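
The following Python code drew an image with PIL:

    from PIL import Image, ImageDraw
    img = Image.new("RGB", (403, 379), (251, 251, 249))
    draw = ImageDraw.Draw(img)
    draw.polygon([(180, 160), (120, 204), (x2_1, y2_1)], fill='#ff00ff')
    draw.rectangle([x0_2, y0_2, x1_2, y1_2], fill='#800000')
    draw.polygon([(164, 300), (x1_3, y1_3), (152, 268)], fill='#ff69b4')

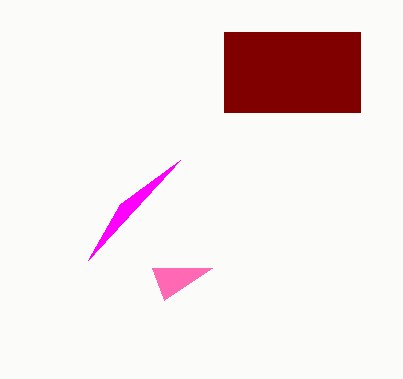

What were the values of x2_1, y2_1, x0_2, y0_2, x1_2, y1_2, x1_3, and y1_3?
x2_1 = 88; y2_1 = 260; x0_2 = 224; y0_2 = 32; x1_2 = 360; y1_2 = 112; x1_3 = 212; y1_3 = 268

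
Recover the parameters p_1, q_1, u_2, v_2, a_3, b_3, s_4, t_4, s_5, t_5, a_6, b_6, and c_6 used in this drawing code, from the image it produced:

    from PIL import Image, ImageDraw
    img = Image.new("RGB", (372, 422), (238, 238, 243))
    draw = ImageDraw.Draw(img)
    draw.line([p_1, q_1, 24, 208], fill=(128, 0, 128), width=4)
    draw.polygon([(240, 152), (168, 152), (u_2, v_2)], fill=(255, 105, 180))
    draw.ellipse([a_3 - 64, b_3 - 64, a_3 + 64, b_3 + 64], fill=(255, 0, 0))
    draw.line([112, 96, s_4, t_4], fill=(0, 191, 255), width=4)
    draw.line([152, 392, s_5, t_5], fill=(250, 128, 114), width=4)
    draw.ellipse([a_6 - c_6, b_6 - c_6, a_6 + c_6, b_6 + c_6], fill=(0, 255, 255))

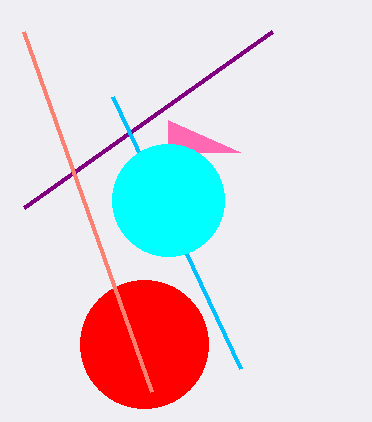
p_1 = 272, q_1 = 32, u_2 = 168, v_2 = 120, a_3 = 144, b_3 = 344, s_4 = 240, t_4 = 368, s_5 = 24, t_5 = 32, a_6 = 168, b_6 = 200, c_6 = 56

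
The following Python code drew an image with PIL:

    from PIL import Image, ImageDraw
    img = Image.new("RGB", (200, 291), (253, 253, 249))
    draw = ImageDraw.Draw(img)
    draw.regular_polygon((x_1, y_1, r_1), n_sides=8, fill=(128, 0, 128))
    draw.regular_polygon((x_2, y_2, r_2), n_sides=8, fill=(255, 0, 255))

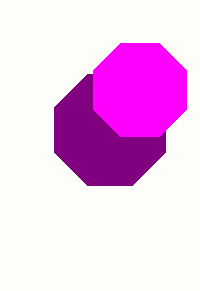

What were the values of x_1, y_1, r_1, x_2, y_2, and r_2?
x_1 = 110; y_1 = 130; r_1 = 60; x_2 = 140; y_2 = 90; r_2 = 50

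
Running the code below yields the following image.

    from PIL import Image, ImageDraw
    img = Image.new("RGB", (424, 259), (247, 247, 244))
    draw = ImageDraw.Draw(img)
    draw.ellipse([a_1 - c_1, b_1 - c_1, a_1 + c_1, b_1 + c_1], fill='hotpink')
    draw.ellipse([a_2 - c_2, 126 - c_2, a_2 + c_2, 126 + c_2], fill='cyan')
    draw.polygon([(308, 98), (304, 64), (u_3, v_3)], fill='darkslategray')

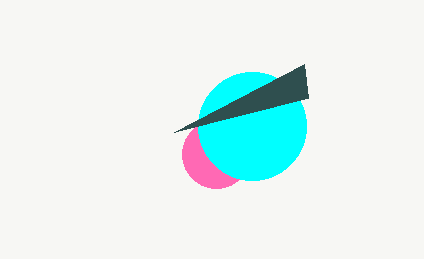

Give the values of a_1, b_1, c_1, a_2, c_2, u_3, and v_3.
a_1 = 216; b_1 = 154; c_1 = 34; a_2 = 252; c_2 = 54; u_3 = 174; v_3 = 132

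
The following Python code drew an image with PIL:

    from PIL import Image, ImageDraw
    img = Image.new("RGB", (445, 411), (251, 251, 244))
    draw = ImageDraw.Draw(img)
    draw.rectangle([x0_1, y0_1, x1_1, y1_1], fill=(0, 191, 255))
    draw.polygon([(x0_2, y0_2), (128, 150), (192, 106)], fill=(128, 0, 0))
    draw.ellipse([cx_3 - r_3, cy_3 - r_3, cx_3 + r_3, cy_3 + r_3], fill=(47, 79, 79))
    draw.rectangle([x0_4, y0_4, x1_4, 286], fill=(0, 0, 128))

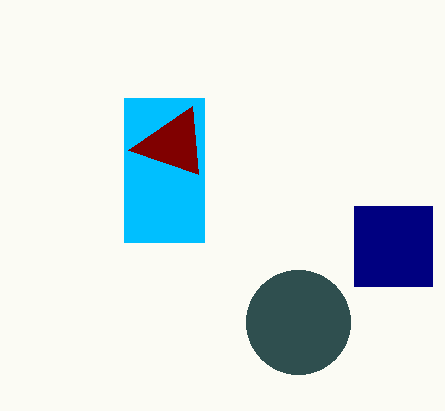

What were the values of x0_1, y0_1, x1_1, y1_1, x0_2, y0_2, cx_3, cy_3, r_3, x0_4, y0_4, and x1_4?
x0_1 = 124; y0_1 = 98; x1_1 = 204; y1_1 = 242; x0_2 = 198; y0_2 = 174; cx_3 = 298; cy_3 = 322; r_3 = 52; x0_4 = 354; y0_4 = 206; x1_4 = 432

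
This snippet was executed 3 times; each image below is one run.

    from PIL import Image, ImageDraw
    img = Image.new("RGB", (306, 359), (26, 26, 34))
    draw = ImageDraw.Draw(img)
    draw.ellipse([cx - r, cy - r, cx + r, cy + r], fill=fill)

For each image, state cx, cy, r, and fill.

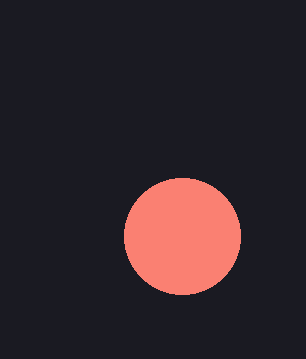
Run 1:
cx = 182
cy = 236
r = 58
fill = 'salmon'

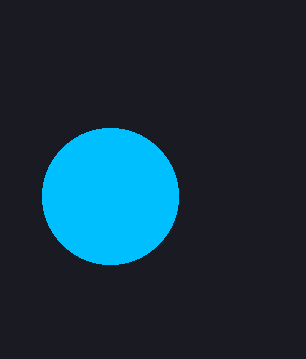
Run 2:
cx = 110
cy = 196
r = 68
fill = 'deepskyblue'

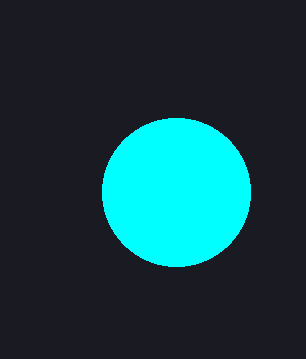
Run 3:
cx = 176
cy = 192
r = 74
fill = 'cyan'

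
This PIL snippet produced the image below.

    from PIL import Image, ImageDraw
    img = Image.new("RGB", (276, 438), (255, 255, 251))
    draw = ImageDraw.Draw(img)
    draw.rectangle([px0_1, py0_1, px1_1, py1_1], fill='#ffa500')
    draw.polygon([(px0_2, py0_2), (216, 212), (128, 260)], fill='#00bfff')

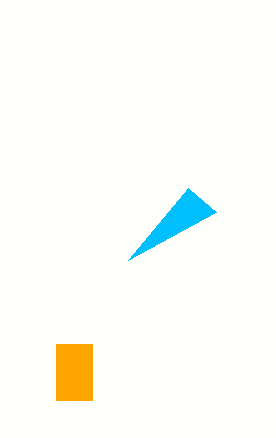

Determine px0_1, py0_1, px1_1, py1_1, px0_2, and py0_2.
px0_1 = 56, py0_1 = 344, px1_1 = 92, py1_1 = 400, px0_2 = 188, py0_2 = 188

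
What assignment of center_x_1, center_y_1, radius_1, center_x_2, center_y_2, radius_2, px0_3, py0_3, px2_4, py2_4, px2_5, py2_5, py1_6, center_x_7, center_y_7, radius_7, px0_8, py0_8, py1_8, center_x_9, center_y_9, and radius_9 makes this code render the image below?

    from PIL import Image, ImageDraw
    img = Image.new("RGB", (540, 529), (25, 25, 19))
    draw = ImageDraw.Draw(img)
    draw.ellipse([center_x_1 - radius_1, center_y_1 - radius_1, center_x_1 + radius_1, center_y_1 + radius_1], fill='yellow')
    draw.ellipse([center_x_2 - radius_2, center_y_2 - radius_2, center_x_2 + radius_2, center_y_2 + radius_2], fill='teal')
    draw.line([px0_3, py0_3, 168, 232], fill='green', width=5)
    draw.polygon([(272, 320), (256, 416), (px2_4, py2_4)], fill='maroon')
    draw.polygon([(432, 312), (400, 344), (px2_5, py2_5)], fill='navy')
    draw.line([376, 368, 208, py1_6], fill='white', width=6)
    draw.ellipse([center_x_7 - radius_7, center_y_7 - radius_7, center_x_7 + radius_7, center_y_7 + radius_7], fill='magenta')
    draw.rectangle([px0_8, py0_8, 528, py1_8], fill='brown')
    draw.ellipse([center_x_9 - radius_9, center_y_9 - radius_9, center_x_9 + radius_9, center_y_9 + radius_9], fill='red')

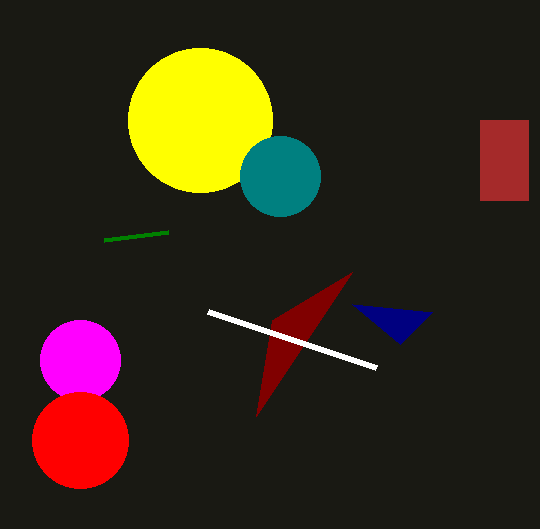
center_x_1 = 200
center_y_1 = 120
radius_1 = 72
center_x_2 = 280
center_y_2 = 176
radius_2 = 40
px0_3 = 104
py0_3 = 240
px2_4 = 352
py2_4 = 272
px2_5 = 352
py2_5 = 304
py1_6 = 312
center_x_7 = 80
center_y_7 = 360
radius_7 = 40
px0_8 = 480
py0_8 = 120
py1_8 = 200
center_x_9 = 80
center_y_9 = 440
radius_9 = 48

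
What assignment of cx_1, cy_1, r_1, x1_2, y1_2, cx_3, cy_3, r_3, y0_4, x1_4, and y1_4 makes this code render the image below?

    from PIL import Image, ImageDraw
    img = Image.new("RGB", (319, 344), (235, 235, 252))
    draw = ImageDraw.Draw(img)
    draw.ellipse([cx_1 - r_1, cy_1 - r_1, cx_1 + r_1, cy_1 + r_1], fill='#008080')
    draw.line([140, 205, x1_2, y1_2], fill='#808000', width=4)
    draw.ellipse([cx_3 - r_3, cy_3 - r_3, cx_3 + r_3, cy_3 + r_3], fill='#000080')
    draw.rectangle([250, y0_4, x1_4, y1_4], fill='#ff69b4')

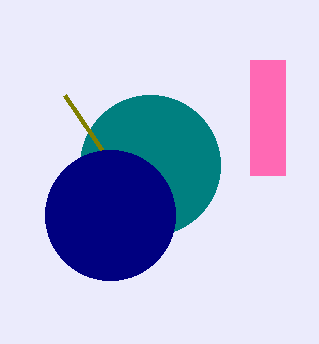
cx_1 = 150, cy_1 = 165, r_1 = 70, x1_2 = 65, y1_2 = 95, cx_3 = 110, cy_3 = 215, r_3 = 65, y0_4 = 60, x1_4 = 285, y1_4 = 175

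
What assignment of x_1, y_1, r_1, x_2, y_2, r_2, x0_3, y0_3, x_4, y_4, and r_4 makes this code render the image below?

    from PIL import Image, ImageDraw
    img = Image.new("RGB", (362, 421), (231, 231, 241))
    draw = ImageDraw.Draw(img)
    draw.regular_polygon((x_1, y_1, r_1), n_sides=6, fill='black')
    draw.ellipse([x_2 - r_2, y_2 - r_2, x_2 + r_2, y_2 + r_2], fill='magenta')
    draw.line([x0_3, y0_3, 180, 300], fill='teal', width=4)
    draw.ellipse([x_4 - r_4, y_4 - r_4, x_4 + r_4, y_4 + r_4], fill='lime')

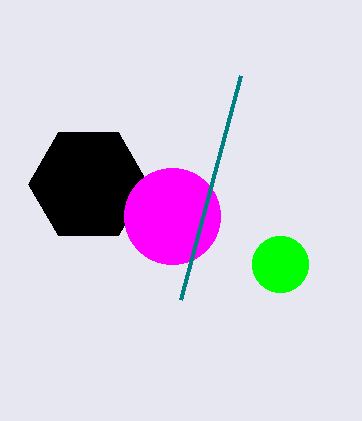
x_1 = 88; y_1 = 184; r_1 = 60; x_2 = 172; y_2 = 216; r_2 = 48; x0_3 = 240; y0_3 = 76; x_4 = 280; y_4 = 264; r_4 = 28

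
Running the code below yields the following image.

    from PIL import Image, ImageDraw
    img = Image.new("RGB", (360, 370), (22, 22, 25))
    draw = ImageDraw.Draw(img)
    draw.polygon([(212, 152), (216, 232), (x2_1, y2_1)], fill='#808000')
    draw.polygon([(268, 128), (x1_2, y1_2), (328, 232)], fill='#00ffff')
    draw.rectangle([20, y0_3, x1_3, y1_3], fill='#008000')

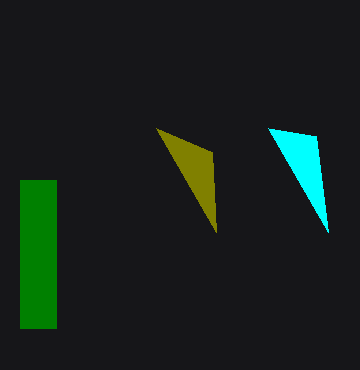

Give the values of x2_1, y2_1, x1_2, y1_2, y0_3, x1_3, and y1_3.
x2_1 = 156, y2_1 = 128, x1_2 = 316, y1_2 = 136, y0_3 = 180, x1_3 = 56, y1_3 = 328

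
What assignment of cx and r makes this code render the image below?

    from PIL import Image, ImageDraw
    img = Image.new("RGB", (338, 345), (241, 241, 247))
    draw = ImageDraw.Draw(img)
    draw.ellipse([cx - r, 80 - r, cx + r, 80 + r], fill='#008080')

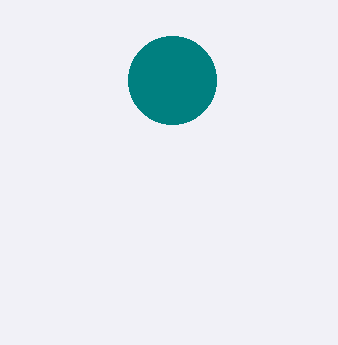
cx = 172; r = 44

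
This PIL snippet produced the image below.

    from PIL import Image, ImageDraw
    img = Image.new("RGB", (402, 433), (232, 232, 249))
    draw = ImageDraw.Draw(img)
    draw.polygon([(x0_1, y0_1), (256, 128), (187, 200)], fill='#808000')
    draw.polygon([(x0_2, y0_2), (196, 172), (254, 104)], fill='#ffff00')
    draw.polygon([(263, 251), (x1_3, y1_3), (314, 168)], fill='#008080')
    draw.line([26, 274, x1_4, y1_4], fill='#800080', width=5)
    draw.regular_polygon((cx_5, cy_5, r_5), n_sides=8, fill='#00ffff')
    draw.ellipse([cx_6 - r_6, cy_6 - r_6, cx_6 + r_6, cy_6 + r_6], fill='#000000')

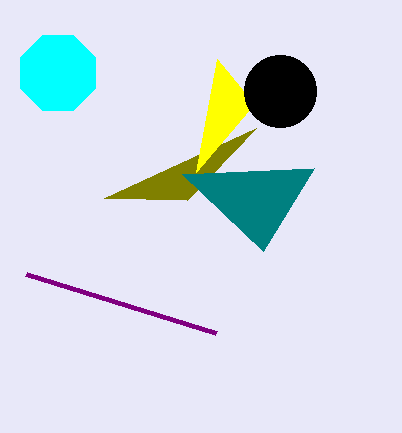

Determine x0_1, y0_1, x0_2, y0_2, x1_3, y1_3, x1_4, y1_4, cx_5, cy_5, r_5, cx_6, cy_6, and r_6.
x0_1 = 104; y0_1 = 198; x0_2 = 217; y0_2 = 59; x1_3 = 182; y1_3 = 174; x1_4 = 216; y1_4 = 333; cx_5 = 58; cy_5 = 73; r_5 = 41; cx_6 = 280; cy_6 = 91; r_6 = 36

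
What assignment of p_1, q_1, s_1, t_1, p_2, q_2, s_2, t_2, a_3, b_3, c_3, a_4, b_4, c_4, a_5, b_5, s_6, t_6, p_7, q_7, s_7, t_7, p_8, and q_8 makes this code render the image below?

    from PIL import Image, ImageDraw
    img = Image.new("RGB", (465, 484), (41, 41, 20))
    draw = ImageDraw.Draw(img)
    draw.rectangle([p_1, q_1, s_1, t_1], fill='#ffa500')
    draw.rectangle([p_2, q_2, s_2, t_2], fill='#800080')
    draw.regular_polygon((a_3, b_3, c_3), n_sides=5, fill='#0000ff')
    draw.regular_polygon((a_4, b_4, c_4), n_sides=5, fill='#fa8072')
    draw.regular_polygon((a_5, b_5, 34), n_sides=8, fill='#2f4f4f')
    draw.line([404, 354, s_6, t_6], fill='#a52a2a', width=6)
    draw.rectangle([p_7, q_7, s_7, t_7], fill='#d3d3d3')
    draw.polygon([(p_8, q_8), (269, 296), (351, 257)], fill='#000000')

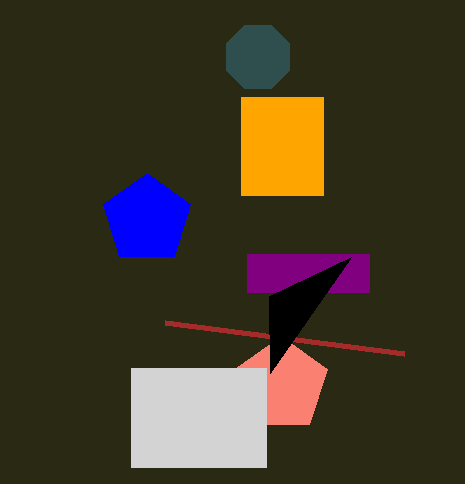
p_1 = 241; q_1 = 97; s_1 = 323; t_1 = 195; p_2 = 247; q_2 = 254; s_2 = 369; t_2 = 292; a_3 = 147; b_3 = 219; c_3 = 46; a_4 = 281; b_4 = 385; c_4 = 49; a_5 = 258; b_5 = 57; s_6 = 165; t_6 = 323; p_7 = 131; q_7 = 368; s_7 = 266; t_7 = 467; p_8 = 270; q_8 = 373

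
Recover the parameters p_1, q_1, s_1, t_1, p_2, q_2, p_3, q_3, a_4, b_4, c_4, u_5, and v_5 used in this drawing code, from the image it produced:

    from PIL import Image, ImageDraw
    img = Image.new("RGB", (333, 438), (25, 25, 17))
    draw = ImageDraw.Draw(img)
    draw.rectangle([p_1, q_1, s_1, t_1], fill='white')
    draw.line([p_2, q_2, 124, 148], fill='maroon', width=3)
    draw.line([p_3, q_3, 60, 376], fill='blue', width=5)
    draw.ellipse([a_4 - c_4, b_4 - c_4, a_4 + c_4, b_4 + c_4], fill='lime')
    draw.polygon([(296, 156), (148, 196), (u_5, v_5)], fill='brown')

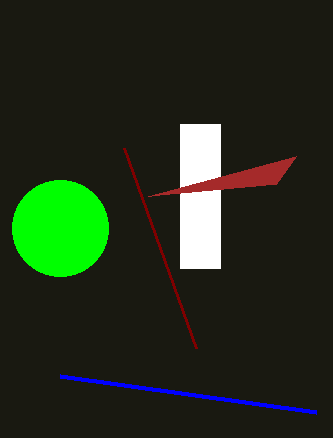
p_1 = 180
q_1 = 124
s_1 = 220
t_1 = 268
p_2 = 196
q_2 = 348
p_3 = 316
q_3 = 412
a_4 = 60
b_4 = 228
c_4 = 48
u_5 = 276
v_5 = 184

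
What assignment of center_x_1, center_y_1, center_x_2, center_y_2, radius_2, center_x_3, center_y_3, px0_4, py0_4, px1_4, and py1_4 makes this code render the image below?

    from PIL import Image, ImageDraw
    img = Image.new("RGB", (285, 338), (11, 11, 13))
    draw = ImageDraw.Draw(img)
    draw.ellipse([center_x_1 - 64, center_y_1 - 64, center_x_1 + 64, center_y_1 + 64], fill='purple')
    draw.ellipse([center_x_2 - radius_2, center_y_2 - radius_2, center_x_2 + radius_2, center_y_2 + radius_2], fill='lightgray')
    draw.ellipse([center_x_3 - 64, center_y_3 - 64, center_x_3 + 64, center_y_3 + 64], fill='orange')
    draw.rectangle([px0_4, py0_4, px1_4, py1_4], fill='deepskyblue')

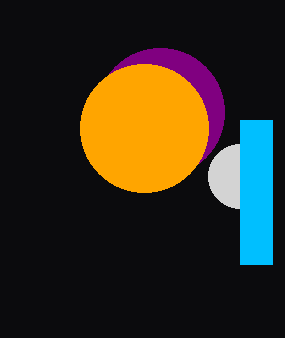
center_x_1 = 160; center_y_1 = 112; center_x_2 = 240; center_y_2 = 176; radius_2 = 32; center_x_3 = 144; center_y_3 = 128; px0_4 = 240; py0_4 = 120; px1_4 = 272; py1_4 = 264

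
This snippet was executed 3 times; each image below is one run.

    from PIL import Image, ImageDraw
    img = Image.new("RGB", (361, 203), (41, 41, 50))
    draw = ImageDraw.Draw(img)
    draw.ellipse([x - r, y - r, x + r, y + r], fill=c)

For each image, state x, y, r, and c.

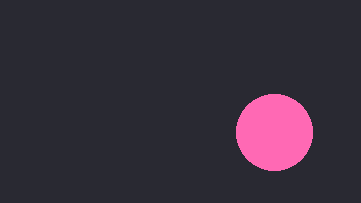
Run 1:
x = 274
y = 132
r = 38
c = 'hotpink'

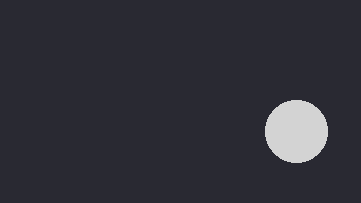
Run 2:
x = 296, y = 131, r = 31, c = 'lightgray'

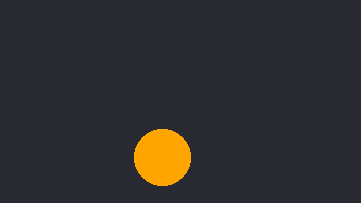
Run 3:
x = 162, y = 157, r = 28, c = 'orange'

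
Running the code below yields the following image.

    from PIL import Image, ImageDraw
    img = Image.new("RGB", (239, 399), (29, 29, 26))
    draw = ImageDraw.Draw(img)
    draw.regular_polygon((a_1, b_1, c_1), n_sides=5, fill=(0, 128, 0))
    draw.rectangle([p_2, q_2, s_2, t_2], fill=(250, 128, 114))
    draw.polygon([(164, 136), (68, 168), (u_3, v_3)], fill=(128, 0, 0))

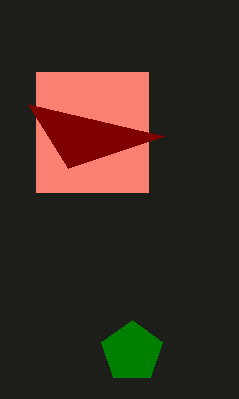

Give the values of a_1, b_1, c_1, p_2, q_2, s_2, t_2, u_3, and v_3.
a_1 = 132; b_1 = 352; c_1 = 32; p_2 = 36; q_2 = 72; s_2 = 148; t_2 = 192; u_3 = 28; v_3 = 104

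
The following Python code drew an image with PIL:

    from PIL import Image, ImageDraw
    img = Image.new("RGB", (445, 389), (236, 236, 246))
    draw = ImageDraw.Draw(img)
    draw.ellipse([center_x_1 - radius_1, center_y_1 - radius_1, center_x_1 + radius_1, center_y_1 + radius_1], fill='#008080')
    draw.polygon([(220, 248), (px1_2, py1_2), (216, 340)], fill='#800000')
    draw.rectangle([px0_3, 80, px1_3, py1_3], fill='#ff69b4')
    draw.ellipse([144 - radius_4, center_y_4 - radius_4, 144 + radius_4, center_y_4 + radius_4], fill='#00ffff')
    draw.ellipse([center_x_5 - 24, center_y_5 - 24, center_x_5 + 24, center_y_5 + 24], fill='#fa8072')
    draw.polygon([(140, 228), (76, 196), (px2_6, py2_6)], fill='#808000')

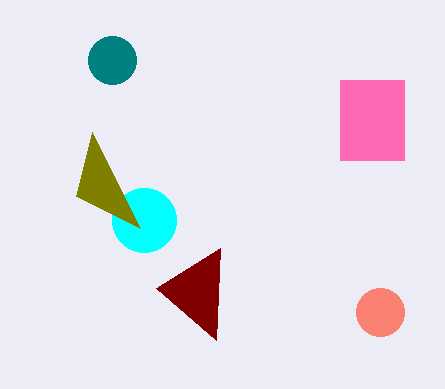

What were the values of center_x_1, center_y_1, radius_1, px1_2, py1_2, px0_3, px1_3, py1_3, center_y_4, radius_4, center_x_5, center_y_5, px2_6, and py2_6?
center_x_1 = 112, center_y_1 = 60, radius_1 = 24, px1_2 = 156, py1_2 = 288, px0_3 = 340, px1_3 = 404, py1_3 = 160, center_y_4 = 220, radius_4 = 32, center_x_5 = 380, center_y_5 = 312, px2_6 = 92, py2_6 = 132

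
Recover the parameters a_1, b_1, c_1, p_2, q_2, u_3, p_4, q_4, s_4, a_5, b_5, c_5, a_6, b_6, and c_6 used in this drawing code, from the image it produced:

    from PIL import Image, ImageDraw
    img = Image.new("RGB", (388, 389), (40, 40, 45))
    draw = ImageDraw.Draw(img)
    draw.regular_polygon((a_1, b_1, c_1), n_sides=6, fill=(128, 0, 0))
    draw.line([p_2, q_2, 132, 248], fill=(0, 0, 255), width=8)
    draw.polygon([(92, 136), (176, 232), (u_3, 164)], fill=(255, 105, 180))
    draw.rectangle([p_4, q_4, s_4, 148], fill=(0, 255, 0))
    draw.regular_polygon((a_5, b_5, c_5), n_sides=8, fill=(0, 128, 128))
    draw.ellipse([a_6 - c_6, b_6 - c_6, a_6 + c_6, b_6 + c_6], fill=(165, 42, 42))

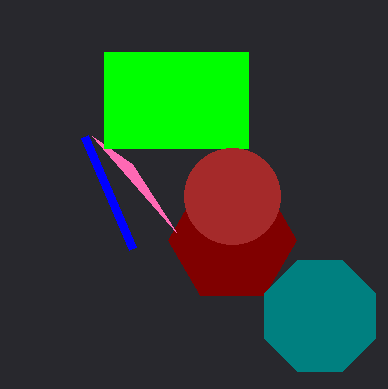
a_1 = 232; b_1 = 240; c_1 = 64; p_2 = 84; q_2 = 136; u_3 = 132; p_4 = 104; q_4 = 52; s_4 = 248; a_5 = 320; b_5 = 316; c_5 = 60; a_6 = 232; b_6 = 196; c_6 = 48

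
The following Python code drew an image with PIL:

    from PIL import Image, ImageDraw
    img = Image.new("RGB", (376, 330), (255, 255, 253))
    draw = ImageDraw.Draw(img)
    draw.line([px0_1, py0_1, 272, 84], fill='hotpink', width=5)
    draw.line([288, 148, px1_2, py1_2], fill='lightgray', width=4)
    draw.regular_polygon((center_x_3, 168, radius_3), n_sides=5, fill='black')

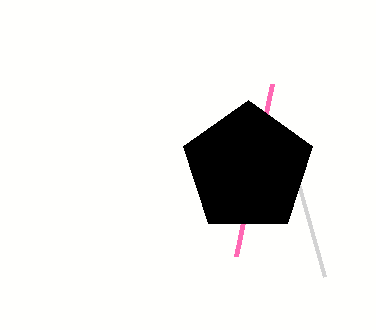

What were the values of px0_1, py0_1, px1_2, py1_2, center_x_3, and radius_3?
px0_1 = 236, py0_1 = 256, px1_2 = 324, py1_2 = 276, center_x_3 = 248, radius_3 = 68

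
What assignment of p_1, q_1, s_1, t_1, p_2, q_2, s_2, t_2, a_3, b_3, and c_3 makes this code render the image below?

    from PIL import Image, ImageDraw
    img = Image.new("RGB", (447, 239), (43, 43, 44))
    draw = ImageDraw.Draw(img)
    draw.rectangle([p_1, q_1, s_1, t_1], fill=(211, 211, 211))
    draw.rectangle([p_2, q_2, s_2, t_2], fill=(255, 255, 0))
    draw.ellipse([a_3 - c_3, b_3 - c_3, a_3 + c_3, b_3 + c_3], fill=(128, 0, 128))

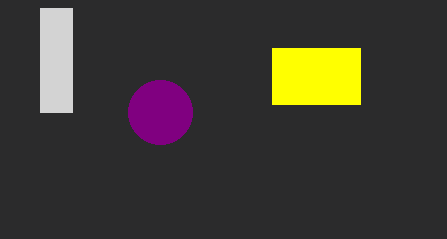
p_1 = 40
q_1 = 8
s_1 = 72
t_1 = 112
p_2 = 272
q_2 = 48
s_2 = 360
t_2 = 104
a_3 = 160
b_3 = 112
c_3 = 32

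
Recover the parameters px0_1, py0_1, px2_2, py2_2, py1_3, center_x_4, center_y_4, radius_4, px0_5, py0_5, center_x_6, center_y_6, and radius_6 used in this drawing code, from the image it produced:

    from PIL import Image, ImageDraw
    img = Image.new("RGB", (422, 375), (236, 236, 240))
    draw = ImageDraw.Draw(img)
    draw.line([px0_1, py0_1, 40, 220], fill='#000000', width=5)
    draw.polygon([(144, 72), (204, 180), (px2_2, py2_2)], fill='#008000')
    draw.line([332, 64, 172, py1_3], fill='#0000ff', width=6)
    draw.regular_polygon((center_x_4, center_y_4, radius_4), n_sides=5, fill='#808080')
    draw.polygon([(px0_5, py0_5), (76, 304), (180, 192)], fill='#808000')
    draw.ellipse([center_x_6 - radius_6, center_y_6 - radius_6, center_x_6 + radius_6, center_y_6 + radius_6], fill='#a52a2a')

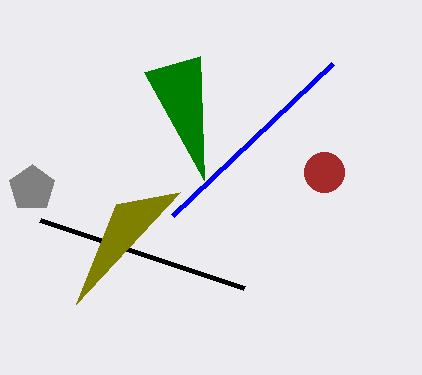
px0_1 = 244, py0_1 = 288, px2_2 = 200, py2_2 = 56, py1_3 = 216, center_x_4 = 32, center_y_4 = 188, radius_4 = 24, px0_5 = 116, py0_5 = 204, center_x_6 = 324, center_y_6 = 172, radius_6 = 20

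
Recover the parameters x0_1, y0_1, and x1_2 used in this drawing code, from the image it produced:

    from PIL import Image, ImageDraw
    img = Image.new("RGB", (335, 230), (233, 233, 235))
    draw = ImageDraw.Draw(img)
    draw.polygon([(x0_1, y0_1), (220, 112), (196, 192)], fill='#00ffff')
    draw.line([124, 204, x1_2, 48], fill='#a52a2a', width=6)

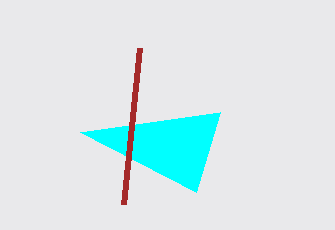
x0_1 = 80
y0_1 = 132
x1_2 = 140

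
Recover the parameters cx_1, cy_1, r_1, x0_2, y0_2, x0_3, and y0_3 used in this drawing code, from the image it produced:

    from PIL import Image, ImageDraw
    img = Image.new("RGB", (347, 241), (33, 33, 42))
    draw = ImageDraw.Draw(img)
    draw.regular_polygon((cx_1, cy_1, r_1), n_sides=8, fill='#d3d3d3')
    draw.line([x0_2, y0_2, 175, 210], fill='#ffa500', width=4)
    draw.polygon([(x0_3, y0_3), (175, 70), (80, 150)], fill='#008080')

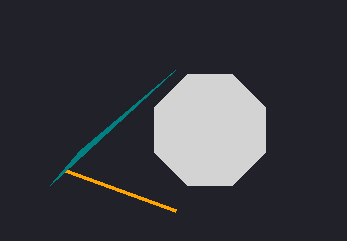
cx_1 = 210; cy_1 = 130; r_1 = 60; x0_2 = 65; y0_2 = 170; x0_3 = 50; y0_3 = 185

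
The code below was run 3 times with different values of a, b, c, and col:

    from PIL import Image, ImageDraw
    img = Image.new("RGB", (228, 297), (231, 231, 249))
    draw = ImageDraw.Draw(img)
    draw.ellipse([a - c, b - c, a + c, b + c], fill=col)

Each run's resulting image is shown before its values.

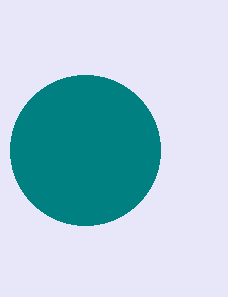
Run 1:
a = 85
b = 150
c = 75
col = 'teal'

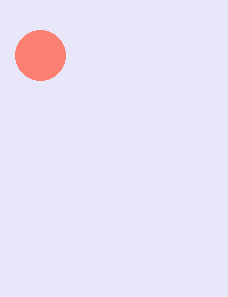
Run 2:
a = 40; b = 55; c = 25; col = 'salmon'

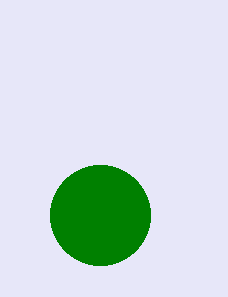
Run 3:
a = 100, b = 215, c = 50, col = 'green'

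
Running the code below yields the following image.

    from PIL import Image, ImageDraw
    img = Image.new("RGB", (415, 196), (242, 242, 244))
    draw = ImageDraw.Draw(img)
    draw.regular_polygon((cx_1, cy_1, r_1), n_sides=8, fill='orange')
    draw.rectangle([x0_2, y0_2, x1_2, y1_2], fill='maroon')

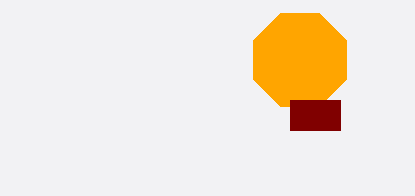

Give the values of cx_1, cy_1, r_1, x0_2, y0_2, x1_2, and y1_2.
cx_1 = 300, cy_1 = 60, r_1 = 50, x0_2 = 290, y0_2 = 100, x1_2 = 340, y1_2 = 130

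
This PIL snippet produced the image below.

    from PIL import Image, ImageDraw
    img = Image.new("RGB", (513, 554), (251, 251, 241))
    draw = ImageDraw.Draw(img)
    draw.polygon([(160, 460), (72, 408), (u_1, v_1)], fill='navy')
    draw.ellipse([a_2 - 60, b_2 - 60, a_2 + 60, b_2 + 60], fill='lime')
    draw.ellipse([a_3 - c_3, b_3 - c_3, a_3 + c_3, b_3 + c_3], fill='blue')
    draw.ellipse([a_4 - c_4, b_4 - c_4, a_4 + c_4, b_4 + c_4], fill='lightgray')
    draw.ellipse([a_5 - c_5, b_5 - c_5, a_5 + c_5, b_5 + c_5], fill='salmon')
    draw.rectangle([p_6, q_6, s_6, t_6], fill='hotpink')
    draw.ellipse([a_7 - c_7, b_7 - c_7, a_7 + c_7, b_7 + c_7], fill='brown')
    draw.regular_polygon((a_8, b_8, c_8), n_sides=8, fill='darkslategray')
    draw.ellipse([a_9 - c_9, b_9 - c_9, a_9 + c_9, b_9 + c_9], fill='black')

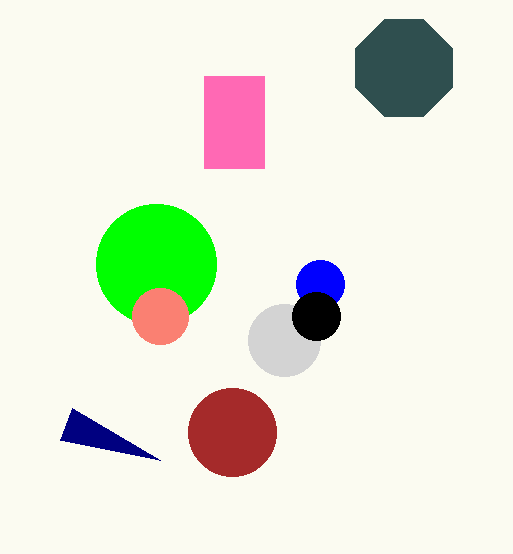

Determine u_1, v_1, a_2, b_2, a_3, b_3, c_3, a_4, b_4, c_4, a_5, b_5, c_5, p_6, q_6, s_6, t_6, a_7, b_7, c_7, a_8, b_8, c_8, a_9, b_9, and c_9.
u_1 = 60; v_1 = 440; a_2 = 156; b_2 = 264; a_3 = 320; b_3 = 284; c_3 = 24; a_4 = 284; b_4 = 340; c_4 = 36; a_5 = 160; b_5 = 316; c_5 = 28; p_6 = 204; q_6 = 76; s_6 = 264; t_6 = 168; a_7 = 232; b_7 = 432; c_7 = 44; a_8 = 404; b_8 = 68; c_8 = 52; a_9 = 316; b_9 = 316; c_9 = 24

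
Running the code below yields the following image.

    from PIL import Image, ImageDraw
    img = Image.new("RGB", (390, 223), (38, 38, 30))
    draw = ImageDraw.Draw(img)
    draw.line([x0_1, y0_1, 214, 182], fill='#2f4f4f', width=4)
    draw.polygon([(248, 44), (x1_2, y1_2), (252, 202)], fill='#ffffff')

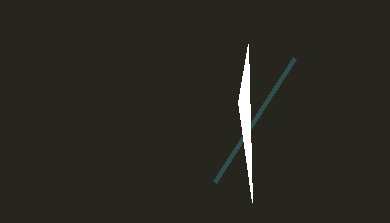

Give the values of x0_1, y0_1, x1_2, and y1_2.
x0_1 = 294, y0_1 = 58, x1_2 = 238, y1_2 = 102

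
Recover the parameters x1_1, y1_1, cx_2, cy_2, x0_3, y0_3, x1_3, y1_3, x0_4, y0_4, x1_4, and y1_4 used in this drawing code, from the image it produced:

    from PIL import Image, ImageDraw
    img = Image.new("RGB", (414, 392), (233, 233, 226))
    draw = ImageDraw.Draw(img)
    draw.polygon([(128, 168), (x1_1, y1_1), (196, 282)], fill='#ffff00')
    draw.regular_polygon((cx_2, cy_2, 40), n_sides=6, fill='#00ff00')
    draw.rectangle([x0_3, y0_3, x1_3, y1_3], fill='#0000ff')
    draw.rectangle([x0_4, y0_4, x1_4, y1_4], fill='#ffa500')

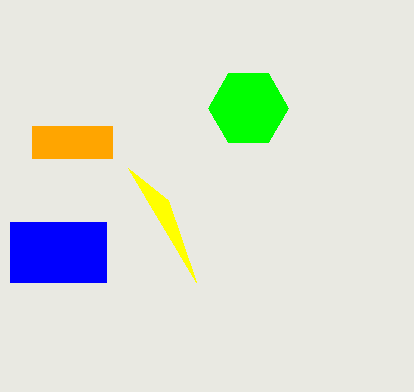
x1_1 = 168; y1_1 = 200; cx_2 = 248; cy_2 = 108; x0_3 = 10; y0_3 = 222; x1_3 = 106; y1_3 = 282; x0_4 = 32; y0_4 = 126; x1_4 = 112; y1_4 = 158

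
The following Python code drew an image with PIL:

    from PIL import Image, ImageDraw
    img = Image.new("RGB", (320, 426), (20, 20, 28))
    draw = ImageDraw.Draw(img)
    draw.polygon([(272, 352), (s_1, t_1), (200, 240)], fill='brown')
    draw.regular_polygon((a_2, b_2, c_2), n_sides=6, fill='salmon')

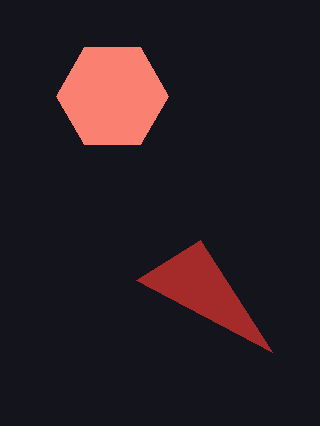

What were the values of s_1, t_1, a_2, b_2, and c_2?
s_1 = 136; t_1 = 280; a_2 = 112; b_2 = 96; c_2 = 56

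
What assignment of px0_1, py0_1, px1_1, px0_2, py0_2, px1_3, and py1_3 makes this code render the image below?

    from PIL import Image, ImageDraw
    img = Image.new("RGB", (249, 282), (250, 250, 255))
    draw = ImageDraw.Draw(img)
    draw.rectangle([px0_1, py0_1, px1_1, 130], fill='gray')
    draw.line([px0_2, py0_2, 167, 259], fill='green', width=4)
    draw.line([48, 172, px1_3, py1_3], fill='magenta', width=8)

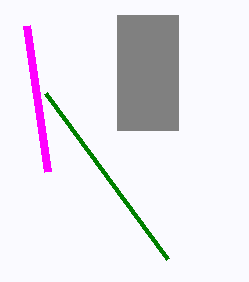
px0_1 = 117
py0_1 = 15
px1_1 = 178
px0_2 = 45
py0_2 = 93
px1_3 = 27
py1_3 = 26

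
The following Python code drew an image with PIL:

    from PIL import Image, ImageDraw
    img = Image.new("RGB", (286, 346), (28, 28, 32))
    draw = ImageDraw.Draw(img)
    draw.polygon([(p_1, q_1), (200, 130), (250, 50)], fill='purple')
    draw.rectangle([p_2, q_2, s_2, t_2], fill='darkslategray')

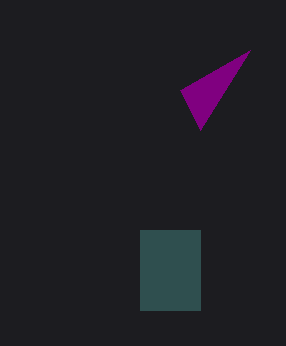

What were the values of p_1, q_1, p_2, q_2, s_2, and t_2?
p_1 = 180; q_1 = 90; p_2 = 140; q_2 = 230; s_2 = 200; t_2 = 310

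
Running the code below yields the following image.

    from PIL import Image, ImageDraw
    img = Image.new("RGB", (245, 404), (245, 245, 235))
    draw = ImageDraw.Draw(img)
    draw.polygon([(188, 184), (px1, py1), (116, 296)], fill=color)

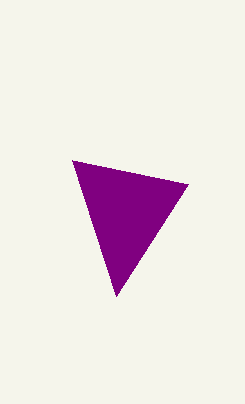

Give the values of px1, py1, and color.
px1 = 72
py1 = 160
color = 'purple'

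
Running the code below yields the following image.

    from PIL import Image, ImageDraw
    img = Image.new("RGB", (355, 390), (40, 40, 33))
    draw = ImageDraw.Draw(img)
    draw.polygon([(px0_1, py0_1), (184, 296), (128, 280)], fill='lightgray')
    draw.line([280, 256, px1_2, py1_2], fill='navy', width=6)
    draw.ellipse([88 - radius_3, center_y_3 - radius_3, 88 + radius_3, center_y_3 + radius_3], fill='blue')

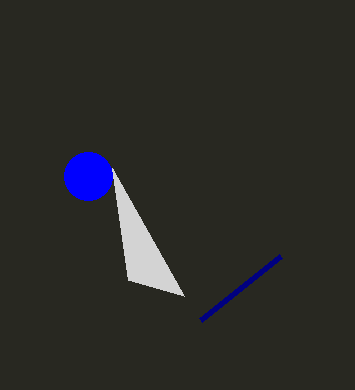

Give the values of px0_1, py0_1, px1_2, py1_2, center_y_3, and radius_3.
px0_1 = 112, py0_1 = 168, px1_2 = 200, py1_2 = 320, center_y_3 = 176, radius_3 = 24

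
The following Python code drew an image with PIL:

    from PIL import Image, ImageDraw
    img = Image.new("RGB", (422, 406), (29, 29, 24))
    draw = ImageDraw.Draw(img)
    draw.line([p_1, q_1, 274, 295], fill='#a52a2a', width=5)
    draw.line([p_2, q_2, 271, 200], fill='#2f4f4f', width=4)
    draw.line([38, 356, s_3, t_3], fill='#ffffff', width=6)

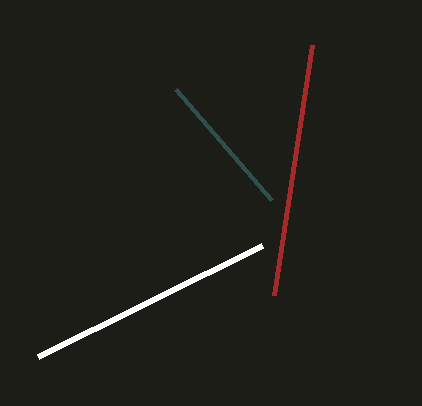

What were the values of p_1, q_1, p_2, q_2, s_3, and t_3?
p_1 = 312; q_1 = 45; p_2 = 175; q_2 = 89; s_3 = 262; t_3 = 245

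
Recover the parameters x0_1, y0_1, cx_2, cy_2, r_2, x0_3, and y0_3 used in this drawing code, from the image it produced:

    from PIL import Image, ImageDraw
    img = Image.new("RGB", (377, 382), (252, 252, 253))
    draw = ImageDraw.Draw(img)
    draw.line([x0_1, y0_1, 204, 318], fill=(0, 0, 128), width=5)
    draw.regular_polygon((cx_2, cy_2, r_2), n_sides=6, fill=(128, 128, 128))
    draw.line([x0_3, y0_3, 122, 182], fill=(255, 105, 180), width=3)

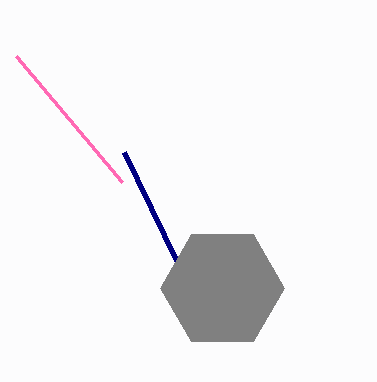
x0_1 = 124; y0_1 = 152; cx_2 = 222; cy_2 = 288; r_2 = 62; x0_3 = 16; y0_3 = 56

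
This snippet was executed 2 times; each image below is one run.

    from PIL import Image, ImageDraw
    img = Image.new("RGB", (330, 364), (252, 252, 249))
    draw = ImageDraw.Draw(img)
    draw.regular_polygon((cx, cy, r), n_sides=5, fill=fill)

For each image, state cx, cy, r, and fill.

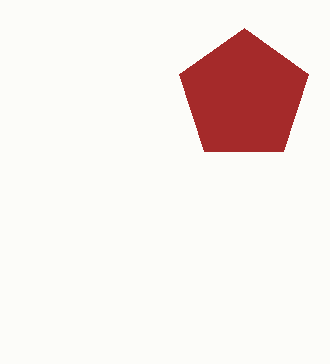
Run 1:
cx = 244
cy = 96
r = 68
fill = 'brown'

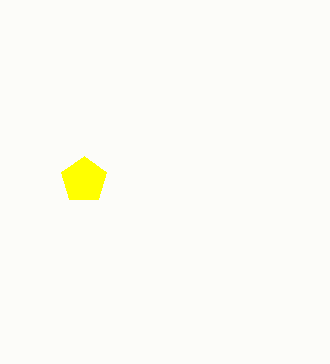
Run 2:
cx = 84; cy = 180; r = 24; fill = 'yellow'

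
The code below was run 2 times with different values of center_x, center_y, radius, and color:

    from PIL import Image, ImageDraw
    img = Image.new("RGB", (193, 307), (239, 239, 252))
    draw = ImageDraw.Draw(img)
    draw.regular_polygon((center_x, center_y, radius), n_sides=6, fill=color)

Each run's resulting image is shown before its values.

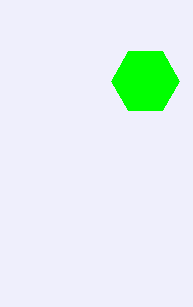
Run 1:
center_x = 145; center_y = 81; radius = 34; color = 'lime'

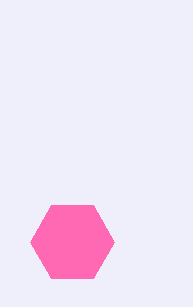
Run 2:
center_x = 72, center_y = 242, radius = 42, color = 'hotpink'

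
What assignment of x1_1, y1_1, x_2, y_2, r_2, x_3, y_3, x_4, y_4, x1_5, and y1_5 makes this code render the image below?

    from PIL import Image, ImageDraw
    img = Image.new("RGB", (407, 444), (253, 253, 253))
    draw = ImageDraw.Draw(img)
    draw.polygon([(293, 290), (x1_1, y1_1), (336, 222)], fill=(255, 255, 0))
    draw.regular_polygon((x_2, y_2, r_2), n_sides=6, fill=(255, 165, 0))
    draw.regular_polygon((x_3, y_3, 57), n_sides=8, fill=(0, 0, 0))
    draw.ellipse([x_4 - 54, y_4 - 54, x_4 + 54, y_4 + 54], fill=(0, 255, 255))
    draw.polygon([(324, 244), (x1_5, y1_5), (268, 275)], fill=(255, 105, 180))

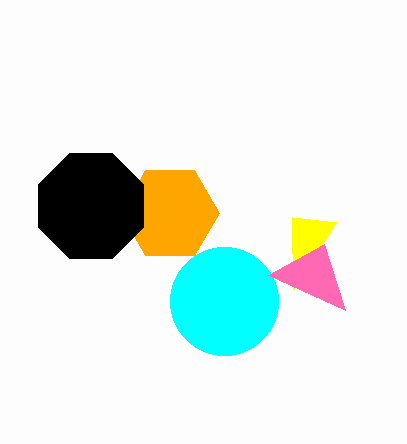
x1_1 = 292; y1_1 = 217; x_2 = 170; y_2 = 213; r_2 = 49; x_3 = 91; y_3 = 206; x_4 = 224; y_4 = 301; x1_5 = 345; y1_5 = 310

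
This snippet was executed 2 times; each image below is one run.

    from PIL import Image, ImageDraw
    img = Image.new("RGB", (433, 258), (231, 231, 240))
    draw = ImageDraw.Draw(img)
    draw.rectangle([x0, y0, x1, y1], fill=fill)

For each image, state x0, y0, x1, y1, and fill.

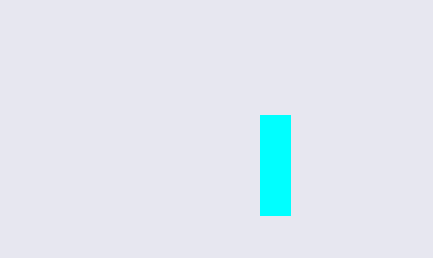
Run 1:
x0 = 260, y0 = 115, x1 = 290, y1 = 215, fill = 'cyan'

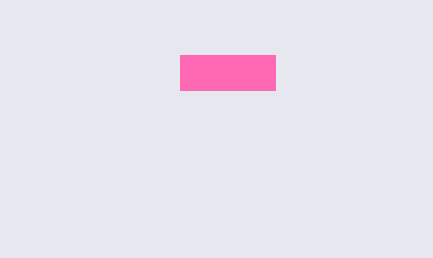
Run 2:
x0 = 180, y0 = 55, x1 = 275, y1 = 90, fill = 'hotpink'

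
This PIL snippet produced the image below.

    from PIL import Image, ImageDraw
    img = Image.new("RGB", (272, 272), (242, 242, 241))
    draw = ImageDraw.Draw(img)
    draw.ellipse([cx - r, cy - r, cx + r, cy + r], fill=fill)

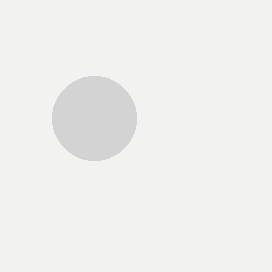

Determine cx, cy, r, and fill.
cx = 94, cy = 118, r = 42, fill = 'lightgray'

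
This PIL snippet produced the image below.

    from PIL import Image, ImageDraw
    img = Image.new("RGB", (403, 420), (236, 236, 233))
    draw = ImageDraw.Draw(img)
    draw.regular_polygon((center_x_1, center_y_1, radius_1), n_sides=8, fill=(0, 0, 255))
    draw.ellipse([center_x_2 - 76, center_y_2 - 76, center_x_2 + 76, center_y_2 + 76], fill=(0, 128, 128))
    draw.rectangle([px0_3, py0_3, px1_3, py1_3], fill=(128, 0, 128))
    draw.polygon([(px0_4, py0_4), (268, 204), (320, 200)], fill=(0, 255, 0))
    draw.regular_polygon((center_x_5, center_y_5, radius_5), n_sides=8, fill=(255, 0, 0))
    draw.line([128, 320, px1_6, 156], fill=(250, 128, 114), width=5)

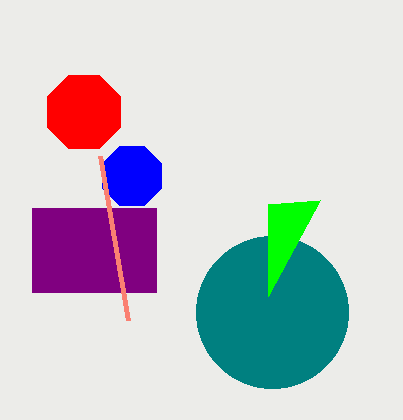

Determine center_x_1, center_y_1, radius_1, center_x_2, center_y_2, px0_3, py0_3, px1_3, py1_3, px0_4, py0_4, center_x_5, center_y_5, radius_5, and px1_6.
center_x_1 = 132, center_y_1 = 176, radius_1 = 32, center_x_2 = 272, center_y_2 = 312, px0_3 = 32, py0_3 = 208, px1_3 = 156, py1_3 = 292, px0_4 = 268, py0_4 = 296, center_x_5 = 84, center_y_5 = 112, radius_5 = 40, px1_6 = 100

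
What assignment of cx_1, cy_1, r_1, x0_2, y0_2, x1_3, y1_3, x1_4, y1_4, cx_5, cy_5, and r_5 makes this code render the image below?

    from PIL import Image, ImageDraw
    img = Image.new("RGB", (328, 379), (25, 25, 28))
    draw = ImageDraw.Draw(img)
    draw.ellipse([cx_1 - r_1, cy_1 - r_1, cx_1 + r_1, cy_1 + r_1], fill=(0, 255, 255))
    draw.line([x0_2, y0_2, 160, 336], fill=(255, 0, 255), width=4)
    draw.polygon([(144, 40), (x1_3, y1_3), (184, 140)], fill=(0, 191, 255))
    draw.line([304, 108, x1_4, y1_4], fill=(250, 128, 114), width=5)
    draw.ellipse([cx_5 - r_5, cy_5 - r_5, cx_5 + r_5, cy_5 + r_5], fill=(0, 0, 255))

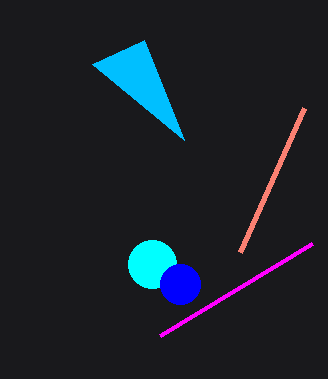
cx_1 = 152
cy_1 = 264
r_1 = 24
x0_2 = 312
y0_2 = 244
x1_3 = 92
y1_3 = 64
x1_4 = 240
y1_4 = 252
cx_5 = 180
cy_5 = 284
r_5 = 20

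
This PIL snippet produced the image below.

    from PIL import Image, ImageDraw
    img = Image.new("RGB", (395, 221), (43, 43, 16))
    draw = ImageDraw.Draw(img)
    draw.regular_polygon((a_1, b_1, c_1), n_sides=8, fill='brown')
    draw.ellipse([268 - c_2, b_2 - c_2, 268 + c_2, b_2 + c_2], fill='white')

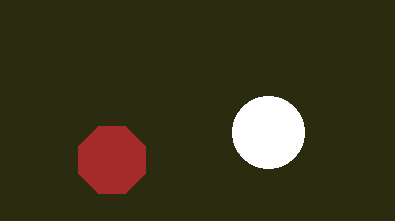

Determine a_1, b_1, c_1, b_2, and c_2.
a_1 = 112; b_1 = 160; c_1 = 36; b_2 = 132; c_2 = 36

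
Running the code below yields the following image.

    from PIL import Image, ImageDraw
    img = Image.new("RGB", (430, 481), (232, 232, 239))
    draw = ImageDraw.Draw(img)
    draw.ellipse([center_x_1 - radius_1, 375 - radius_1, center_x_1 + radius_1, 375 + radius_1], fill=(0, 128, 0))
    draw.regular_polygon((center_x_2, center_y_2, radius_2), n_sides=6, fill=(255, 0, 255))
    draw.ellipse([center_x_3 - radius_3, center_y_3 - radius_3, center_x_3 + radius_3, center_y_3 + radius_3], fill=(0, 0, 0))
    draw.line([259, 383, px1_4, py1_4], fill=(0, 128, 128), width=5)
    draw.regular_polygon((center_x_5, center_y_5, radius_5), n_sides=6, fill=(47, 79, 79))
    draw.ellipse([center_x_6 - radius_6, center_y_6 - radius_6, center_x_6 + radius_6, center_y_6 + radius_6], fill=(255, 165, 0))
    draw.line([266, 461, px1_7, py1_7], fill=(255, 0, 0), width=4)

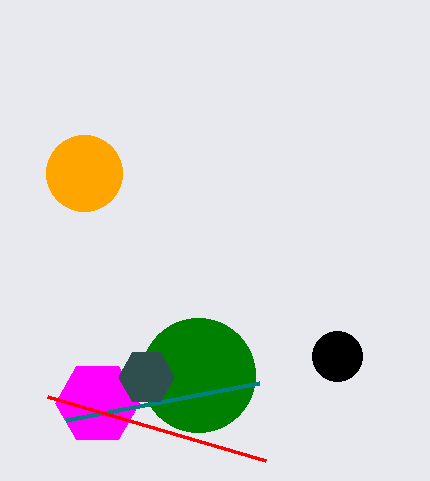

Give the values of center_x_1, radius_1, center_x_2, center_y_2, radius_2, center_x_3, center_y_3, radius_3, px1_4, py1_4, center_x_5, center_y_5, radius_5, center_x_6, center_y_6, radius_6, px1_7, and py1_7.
center_x_1 = 198; radius_1 = 57; center_x_2 = 97; center_y_2 = 403; radius_2 = 42; center_x_3 = 337; center_y_3 = 356; radius_3 = 25; px1_4 = 66; py1_4 = 420; center_x_5 = 146; center_y_5 = 377; radius_5 = 28; center_x_6 = 84; center_y_6 = 173; radius_6 = 38; px1_7 = 48; py1_7 = 397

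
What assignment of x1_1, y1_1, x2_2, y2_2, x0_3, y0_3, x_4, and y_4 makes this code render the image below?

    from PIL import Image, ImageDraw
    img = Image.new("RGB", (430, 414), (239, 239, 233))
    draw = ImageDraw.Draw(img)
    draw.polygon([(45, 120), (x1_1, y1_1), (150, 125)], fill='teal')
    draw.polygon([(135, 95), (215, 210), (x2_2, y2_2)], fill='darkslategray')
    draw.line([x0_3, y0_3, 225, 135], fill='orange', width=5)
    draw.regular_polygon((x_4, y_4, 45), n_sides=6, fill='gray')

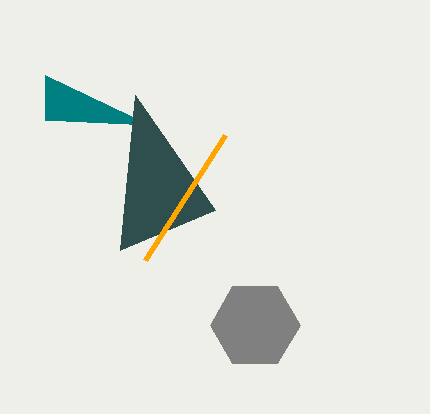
x1_1 = 45, y1_1 = 75, x2_2 = 120, y2_2 = 250, x0_3 = 145, y0_3 = 260, x_4 = 255, y_4 = 325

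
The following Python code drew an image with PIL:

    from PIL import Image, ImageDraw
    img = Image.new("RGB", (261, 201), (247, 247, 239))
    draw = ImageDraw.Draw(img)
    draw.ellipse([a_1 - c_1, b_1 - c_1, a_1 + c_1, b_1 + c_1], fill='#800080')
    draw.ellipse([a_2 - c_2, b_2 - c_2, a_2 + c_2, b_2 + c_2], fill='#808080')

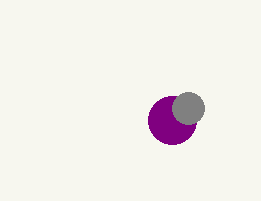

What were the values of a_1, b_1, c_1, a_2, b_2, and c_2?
a_1 = 172
b_1 = 120
c_1 = 24
a_2 = 188
b_2 = 108
c_2 = 16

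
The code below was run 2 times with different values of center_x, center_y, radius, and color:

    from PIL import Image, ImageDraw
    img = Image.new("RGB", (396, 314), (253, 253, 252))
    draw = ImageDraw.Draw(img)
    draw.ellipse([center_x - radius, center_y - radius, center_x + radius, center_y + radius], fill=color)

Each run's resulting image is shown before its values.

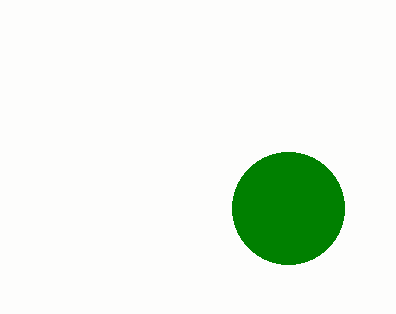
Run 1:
center_x = 288
center_y = 208
radius = 56
color = 'green'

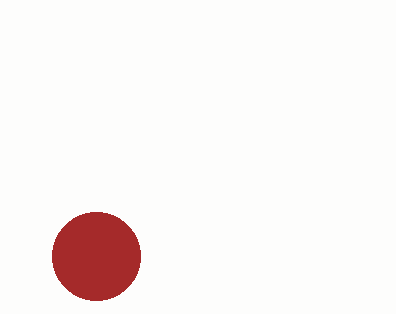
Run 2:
center_x = 96, center_y = 256, radius = 44, color = 'brown'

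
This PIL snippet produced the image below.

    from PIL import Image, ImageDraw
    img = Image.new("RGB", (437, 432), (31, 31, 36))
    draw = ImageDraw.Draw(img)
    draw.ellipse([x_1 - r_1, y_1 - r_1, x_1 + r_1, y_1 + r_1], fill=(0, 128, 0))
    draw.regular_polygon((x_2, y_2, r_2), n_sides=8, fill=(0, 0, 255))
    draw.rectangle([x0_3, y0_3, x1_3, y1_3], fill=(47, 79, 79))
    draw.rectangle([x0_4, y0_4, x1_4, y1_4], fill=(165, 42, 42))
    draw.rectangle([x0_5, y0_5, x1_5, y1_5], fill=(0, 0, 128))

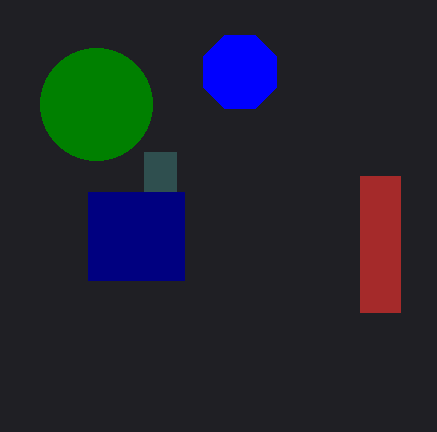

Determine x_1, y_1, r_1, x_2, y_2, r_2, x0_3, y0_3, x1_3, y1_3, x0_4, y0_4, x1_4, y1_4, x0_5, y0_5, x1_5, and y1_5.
x_1 = 96
y_1 = 104
r_1 = 56
x_2 = 240
y_2 = 72
r_2 = 40
x0_3 = 144
y0_3 = 152
x1_3 = 176
y1_3 = 192
x0_4 = 360
y0_4 = 176
x1_4 = 400
y1_4 = 312
x0_5 = 88
y0_5 = 192
x1_5 = 184
y1_5 = 280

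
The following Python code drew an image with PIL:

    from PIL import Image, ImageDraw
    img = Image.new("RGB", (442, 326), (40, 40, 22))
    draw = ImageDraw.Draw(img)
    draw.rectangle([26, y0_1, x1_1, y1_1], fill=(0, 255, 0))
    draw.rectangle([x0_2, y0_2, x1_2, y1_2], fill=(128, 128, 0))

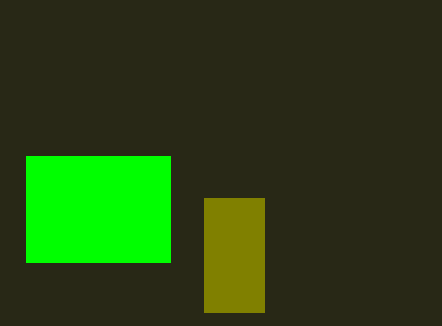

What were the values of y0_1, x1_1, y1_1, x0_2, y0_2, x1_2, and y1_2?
y0_1 = 156
x1_1 = 170
y1_1 = 262
x0_2 = 204
y0_2 = 198
x1_2 = 264
y1_2 = 312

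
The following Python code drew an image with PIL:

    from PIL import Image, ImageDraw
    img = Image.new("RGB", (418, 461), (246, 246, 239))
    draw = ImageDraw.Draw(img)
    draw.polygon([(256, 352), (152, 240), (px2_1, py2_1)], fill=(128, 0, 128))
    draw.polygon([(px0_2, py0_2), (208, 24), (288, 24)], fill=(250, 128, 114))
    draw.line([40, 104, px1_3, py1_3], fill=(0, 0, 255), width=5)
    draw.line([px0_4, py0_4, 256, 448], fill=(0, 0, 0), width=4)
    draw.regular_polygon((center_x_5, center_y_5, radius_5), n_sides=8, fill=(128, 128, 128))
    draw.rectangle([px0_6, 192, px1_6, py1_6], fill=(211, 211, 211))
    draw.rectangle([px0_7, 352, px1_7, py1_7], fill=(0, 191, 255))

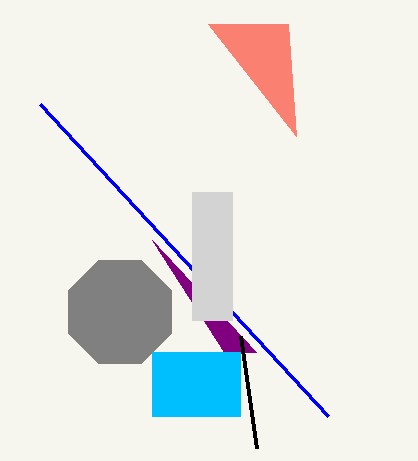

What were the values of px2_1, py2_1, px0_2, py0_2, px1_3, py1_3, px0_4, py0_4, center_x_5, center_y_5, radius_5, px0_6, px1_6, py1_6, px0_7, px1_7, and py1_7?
px2_1 = 224, py2_1 = 352, px0_2 = 296, py0_2 = 136, px1_3 = 328, py1_3 = 416, px0_4 = 240, py0_4 = 336, center_x_5 = 120, center_y_5 = 312, radius_5 = 56, px0_6 = 192, px1_6 = 232, py1_6 = 320, px0_7 = 152, px1_7 = 240, py1_7 = 416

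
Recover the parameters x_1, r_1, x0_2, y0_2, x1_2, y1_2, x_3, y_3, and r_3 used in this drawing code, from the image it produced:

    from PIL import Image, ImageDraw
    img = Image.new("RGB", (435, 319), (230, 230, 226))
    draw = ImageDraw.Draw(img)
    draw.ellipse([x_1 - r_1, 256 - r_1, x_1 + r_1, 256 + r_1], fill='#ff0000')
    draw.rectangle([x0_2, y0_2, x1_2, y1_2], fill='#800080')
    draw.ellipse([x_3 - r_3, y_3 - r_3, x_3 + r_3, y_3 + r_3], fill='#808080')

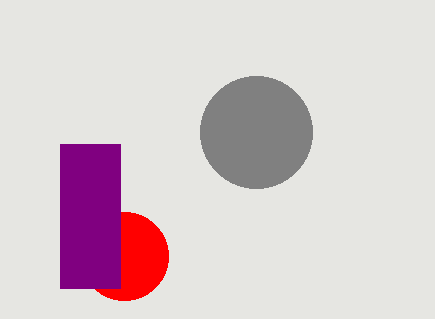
x_1 = 124; r_1 = 44; x0_2 = 60; y0_2 = 144; x1_2 = 120; y1_2 = 288; x_3 = 256; y_3 = 132; r_3 = 56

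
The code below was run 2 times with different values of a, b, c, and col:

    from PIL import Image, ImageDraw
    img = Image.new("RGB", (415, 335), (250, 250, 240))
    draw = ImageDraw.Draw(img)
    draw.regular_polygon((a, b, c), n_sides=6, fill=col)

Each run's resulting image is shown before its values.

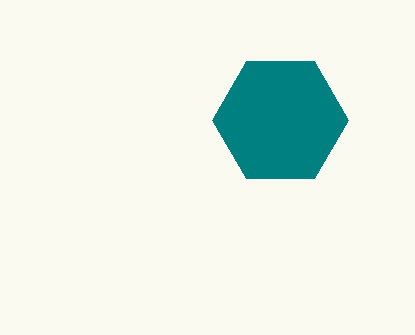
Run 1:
a = 280
b = 120
c = 68
col = 'teal'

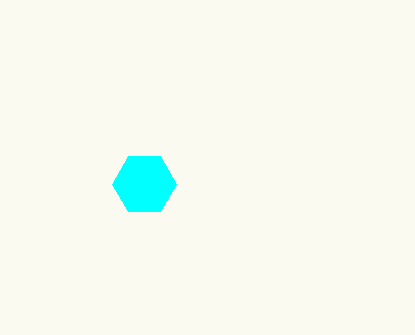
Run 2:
a = 144; b = 184; c = 32; col = 'cyan'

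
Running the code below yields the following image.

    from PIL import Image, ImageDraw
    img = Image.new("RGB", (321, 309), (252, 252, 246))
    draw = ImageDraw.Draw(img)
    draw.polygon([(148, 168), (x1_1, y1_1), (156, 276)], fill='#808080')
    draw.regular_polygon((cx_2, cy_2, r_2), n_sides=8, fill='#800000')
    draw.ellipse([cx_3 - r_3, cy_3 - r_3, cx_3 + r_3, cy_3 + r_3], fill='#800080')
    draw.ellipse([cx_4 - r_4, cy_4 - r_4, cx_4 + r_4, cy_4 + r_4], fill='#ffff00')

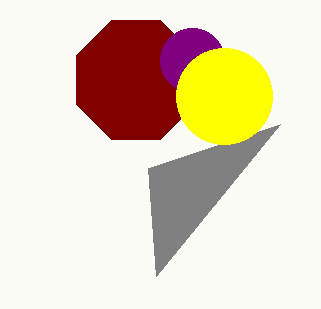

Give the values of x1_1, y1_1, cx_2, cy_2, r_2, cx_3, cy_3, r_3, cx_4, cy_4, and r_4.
x1_1 = 280, y1_1 = 124, cx_2 = 136, cy_2 = 80, r_2 = 64, cx_3 = 192, cy_3 = 60, r_3 = 32, cx_4 = 224, cy_4 = 96, r_4 = 48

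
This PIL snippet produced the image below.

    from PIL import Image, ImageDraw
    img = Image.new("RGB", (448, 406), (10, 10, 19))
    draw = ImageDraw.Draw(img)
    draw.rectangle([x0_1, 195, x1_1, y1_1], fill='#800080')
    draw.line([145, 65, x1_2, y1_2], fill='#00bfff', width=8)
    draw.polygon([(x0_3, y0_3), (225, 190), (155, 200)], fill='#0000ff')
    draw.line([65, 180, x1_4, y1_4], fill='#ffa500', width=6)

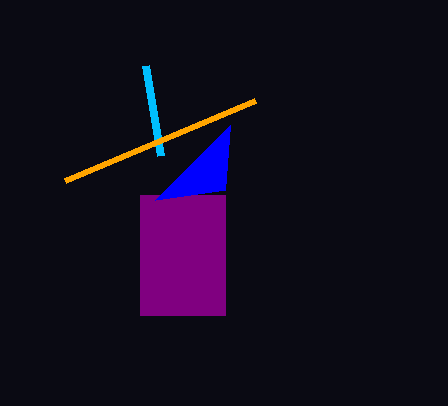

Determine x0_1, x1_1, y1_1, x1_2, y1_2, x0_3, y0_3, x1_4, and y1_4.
x0_1 = 140; x1_1 = 225; y1_1 = 315; x1_2 = 160; y1_2 = 155; x0_3 = 230; y0_3 = 125; x1_4 = 255; y1_4 = 100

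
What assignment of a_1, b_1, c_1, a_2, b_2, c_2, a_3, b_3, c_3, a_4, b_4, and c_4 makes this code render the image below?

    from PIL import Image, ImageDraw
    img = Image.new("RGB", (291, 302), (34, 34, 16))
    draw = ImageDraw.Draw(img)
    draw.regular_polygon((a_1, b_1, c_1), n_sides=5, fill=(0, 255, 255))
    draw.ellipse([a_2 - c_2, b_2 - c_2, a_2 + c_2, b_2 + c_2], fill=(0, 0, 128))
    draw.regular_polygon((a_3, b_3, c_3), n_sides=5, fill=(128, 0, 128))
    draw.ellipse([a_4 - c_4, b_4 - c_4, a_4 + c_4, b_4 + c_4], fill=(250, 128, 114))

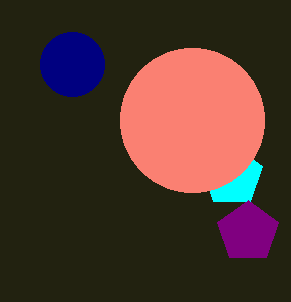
a_1 = 232; b_1 = 176; c_1 = 32; a_2 = 72; b_2 = 64; c_2 = 32; a_3 = 248; b_3 = 232; c_3 = 32; a_4 = 192; b_4 = 120; c_4 = 72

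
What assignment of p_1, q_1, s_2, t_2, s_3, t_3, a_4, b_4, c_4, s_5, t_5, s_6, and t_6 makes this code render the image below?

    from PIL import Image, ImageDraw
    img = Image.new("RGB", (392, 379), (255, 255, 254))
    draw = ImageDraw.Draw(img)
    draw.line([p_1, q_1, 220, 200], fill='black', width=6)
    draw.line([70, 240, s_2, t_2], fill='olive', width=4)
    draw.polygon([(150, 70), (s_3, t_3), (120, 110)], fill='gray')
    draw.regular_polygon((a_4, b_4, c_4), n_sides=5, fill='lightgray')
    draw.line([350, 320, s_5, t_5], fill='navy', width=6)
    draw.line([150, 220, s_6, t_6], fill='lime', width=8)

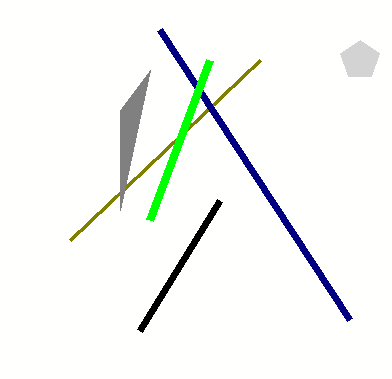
p_1 = 140, q_1 = 330, s_2 = 260, t_2 = 60, s_3 = 120, t_3 = 210, a_4 = 360, b_4 = 60, c_4 = 20, s_5 = 160, t_5 = 30, s_6 = 210, t_6 = 60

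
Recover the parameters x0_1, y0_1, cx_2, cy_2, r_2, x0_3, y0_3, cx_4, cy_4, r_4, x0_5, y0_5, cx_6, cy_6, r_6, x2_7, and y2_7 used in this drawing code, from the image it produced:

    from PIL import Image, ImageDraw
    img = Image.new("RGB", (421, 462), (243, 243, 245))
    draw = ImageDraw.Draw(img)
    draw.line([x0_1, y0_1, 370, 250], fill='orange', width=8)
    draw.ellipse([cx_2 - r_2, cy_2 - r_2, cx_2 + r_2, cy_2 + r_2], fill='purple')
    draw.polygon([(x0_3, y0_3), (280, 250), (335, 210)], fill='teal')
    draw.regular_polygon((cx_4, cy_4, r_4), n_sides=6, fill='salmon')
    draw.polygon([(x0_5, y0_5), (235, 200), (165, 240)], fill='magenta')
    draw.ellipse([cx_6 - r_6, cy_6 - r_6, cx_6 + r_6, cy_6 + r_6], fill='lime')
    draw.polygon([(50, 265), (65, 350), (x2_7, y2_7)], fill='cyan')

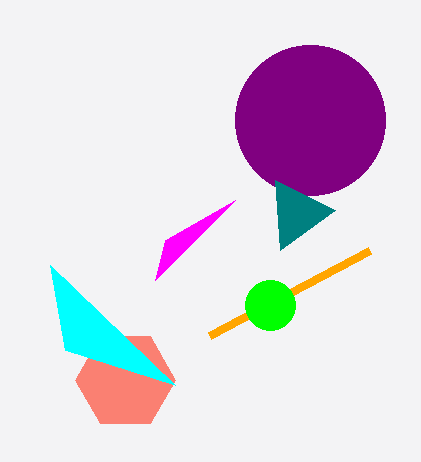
x0_1 = 210; y0_1 = 335; cx_2 = 310; cy_2 = 120; r_2 = 75; x0_3 = 275; y0_3 = 180; cx_4 = 125; cy_4 = 380; r_4 = 50; x0_5 = 155; y0_5 = 280; cx_6 = 270; cy_6 = 305; r_6 = 25; x2_7 = 175; y2_7 = 385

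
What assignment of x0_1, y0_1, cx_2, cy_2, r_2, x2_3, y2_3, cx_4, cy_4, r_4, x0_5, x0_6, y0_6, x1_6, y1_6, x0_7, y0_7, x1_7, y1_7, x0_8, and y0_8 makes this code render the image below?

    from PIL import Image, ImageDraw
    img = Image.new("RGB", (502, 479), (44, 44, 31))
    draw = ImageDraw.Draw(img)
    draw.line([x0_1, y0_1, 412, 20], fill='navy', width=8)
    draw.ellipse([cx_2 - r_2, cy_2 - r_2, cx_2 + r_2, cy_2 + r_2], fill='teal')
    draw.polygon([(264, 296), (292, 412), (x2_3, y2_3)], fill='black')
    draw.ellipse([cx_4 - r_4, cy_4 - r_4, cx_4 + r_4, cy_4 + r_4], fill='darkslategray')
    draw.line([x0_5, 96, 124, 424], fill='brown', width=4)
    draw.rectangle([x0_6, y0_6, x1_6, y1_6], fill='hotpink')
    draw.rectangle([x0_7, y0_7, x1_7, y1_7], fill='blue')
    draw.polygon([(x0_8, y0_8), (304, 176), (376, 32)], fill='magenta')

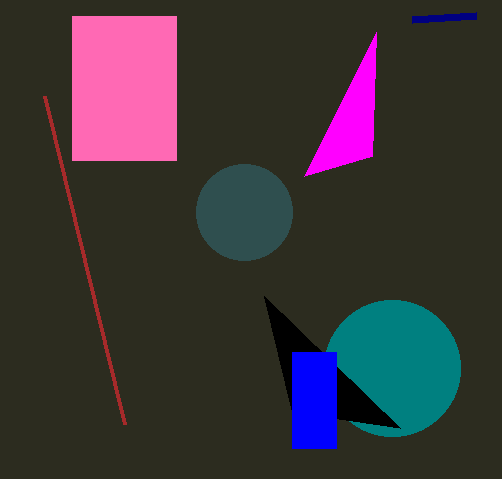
x0_1 = 476, y0_1 = 16, cx_2 = 392, cy_2 = 368, r_2 = 68, x2_3 = 400, y2_3 = 428, cx_4 = 244, cy_4 = 212, r_4 = 48, x0_5 = 44, x0_6 = 72, y0_6 = 16, x1_6 = 176, y1_6 = 160, x0_7 = 292, y0_7 = 352, x1_7 = 336, y1_7 = 448, x0_8 = 372, y0_8 = 156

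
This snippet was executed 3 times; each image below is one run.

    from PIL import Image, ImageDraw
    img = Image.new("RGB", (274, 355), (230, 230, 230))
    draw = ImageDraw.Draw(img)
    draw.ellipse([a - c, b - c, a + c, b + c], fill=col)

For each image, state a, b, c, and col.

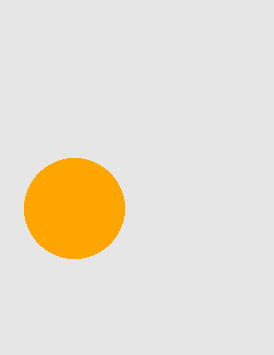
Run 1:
a = 74
b = 208
c = 50
col = 'orange'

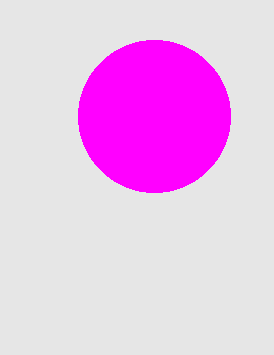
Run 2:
a = 154, b = 116, c = 76, col = 'magenta'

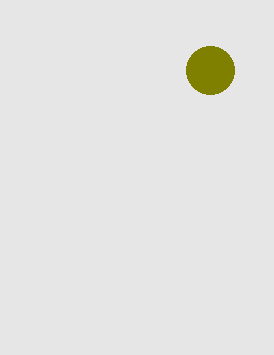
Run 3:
a = 210; b = 70; c = 24; col = 'olive'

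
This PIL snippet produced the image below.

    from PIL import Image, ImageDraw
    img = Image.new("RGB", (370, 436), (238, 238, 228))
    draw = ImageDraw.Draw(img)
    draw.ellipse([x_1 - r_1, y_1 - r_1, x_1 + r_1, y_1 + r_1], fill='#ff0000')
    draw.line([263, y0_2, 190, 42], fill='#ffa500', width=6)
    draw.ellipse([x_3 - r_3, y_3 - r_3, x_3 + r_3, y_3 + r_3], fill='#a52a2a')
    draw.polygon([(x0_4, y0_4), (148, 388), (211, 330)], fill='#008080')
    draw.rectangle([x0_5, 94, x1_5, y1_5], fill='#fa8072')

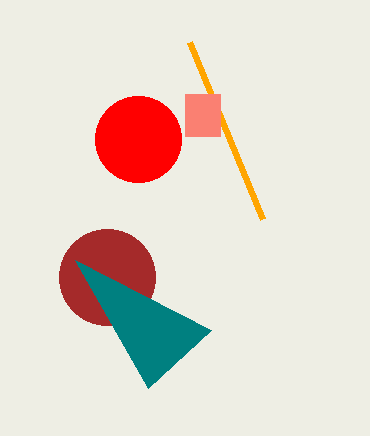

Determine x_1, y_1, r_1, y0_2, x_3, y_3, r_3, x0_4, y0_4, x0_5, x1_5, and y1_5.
x_1 = 138
y_1 = 139
r_1 = 43
y0_2 = 219
x_3 = 107
y_3 = 277
r_3 = 48
x0_4 = 75
y0_4 = 260
x0_5 = 185
x1_5 = 220
y1_5 = 136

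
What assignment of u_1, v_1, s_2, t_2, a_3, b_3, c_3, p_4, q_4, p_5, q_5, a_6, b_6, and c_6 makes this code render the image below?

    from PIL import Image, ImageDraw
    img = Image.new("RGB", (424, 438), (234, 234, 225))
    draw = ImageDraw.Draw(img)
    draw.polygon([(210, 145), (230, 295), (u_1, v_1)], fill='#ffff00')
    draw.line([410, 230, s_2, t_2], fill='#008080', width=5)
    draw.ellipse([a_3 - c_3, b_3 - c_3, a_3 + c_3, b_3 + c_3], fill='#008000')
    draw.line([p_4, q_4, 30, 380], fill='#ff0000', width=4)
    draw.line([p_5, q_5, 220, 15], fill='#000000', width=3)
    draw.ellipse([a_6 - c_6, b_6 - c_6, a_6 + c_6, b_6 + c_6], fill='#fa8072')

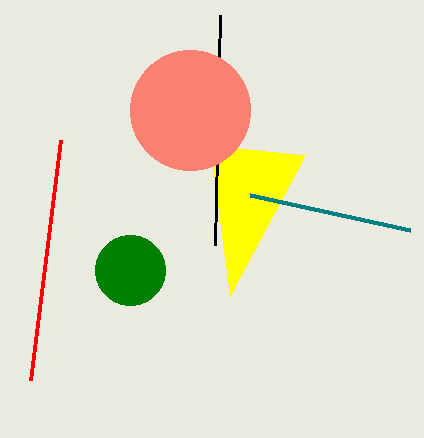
u_1 = 305; v_1 = 155; s_2 = 250; t_2 = 195; a_3 = 130; b_3 = 270; c_3 = 35; p_4 = 60; q_4 = 140; p_5 = 215; q_5 = 245; a_6 = 190; b_6 = 110; c_6 = 60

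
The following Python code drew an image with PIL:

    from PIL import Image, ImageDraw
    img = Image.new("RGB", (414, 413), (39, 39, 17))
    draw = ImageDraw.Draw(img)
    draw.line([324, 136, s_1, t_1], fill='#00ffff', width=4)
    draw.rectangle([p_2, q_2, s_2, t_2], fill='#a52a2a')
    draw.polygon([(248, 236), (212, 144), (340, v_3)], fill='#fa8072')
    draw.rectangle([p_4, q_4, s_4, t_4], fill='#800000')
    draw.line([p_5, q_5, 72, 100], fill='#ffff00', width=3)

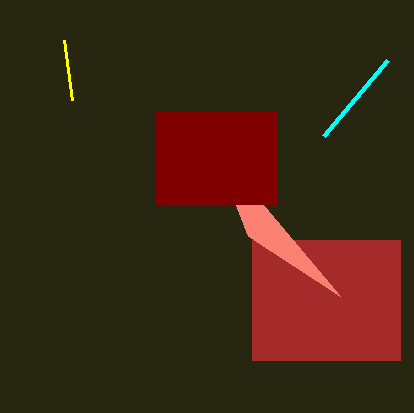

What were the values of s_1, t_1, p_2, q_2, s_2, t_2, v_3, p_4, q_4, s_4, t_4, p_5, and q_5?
s_1 = 388; t_1 = 60; p_2 = 252; q_2 = 240; s_2 = 400; t_2 = 360; v_3 = 296; p_4 = 156; q_4 = 112; s_4 = 276; t_4 = 204; p_5 = 64; q_5 = 40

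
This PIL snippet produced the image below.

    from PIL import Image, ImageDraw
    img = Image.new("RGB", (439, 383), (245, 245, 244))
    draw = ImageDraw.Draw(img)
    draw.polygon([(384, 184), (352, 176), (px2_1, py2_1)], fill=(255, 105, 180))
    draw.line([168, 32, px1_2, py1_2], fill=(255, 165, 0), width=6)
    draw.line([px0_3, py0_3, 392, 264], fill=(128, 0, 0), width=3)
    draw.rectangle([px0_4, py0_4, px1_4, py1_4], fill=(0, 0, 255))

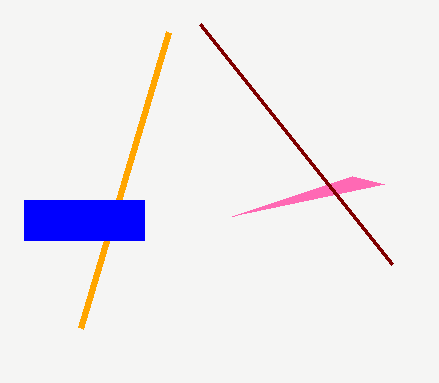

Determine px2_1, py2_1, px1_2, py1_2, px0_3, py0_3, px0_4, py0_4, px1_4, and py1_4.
px2_1 = 232; py2_1 = 216; px1_2 = 80; py1_2 = 328; px0_3 = 200; py0_3 = 24; px0_4 = 24; py0_4 = 200; px1_4 = 144; py1_4 = 240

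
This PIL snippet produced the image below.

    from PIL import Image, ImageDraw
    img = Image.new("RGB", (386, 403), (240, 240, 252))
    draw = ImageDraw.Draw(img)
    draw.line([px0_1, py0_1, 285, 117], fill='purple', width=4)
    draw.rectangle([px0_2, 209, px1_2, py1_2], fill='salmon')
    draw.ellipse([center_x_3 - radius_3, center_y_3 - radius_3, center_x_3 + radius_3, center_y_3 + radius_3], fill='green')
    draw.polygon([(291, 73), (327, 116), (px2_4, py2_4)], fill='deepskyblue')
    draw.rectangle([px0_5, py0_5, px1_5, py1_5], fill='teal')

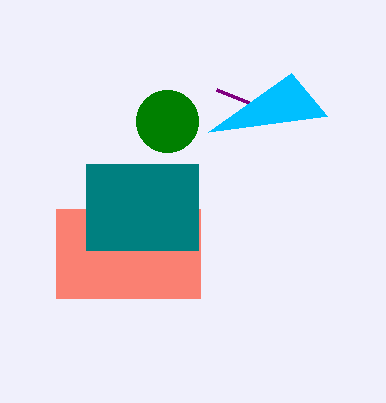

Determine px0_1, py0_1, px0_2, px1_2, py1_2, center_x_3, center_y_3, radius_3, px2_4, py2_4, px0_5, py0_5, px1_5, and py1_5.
px0_1 = 216; py0_1 = 89; px0_2 = 56; px1_2 = 200; py1_2 = 298; center_x_3 = 167; center_y_3 = 121; radius_3 = 31; px2_4 = 208; py2_4 = 132; px0_5 = 86; py0_5 = 164; px1_5 = 198; py1_5 = 250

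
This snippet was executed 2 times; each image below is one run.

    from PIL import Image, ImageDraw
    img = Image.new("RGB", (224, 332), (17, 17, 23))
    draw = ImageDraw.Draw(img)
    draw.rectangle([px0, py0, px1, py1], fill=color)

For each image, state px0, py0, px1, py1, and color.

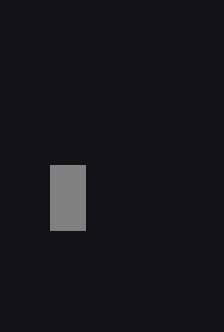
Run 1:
px0 = 50; py0 = 165; px1 = 85; py1 = 230; color = 'gray'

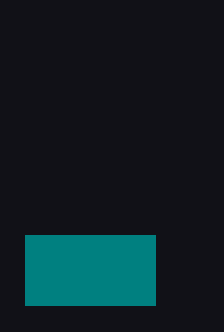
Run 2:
px0 = 25, py0 = 235, px1 = 155, py1 = 305, color = 'teal'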